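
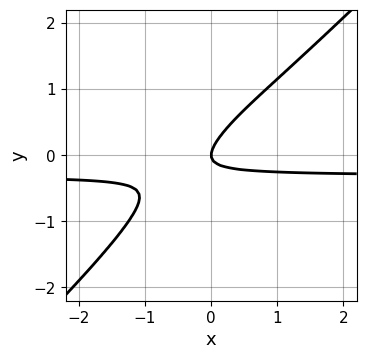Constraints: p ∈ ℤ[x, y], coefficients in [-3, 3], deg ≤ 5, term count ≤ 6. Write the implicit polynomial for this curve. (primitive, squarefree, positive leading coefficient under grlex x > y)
(a) deg p = 4. A generic line meets the curve in up to 4 points.
(b) From the axis intercepts and sections: it crosses the y-axis at the gridline y = 0; it meets the x-axis at x = 0 (among the integer gridlines).
(c) Matching integer coefficients to the picture gives p.

2*x*y^3 - 2*y^4 + 3*x*y - 3*y^2 + x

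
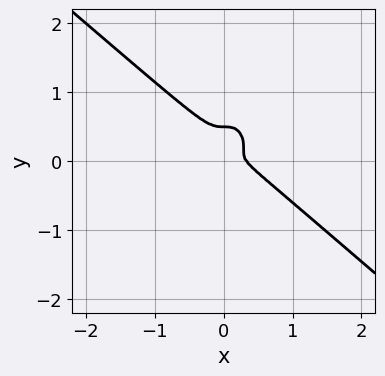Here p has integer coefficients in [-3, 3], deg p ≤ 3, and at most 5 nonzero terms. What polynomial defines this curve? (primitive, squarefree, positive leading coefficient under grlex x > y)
3*x^3 + 2*x^2*y + 2*y^3 - x^2 - y^2

First, deg p = 3. A generic line meets the curve in up to 3 points.
Finally, the integer polynomial consistent with all of this is the stated p.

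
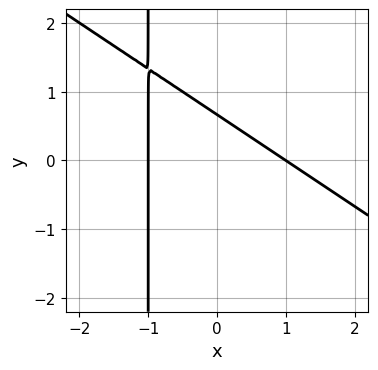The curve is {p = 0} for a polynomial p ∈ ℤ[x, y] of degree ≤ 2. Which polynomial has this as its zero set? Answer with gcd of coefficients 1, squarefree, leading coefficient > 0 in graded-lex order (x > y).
1. Degree: the shape is more complex than any degree-1 curve, so deg p = 2.
2. Observable constraints: among the integer gridlines, it crosses the x-axis at x ∈ {-1, 1}.
3. The integer polynomial consistent with all of this is the stated p.

2*x^2 + 3*x*y + 3*y - 2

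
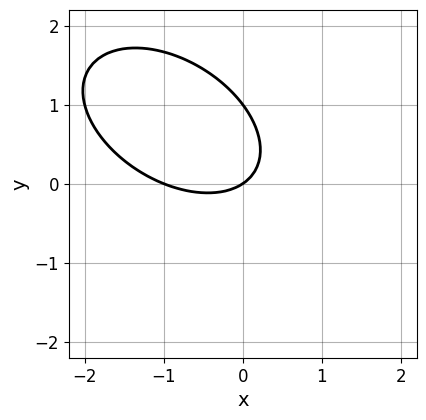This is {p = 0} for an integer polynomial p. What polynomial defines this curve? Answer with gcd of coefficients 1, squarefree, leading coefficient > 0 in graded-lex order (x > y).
2*x^2 + 2*x*y + 3*y^2 + 2*x - 3*y

The degree is 2 — no degree-1 curve has this shape.
Reading off the gridlines: among the integer gridlines, it crosses the y-axis at y ∈ {0, 1}; among the integer gridlines, it crosses the x-axis at x ∈ {-1, 0}.
Together with the visible shape, these determine p as stated.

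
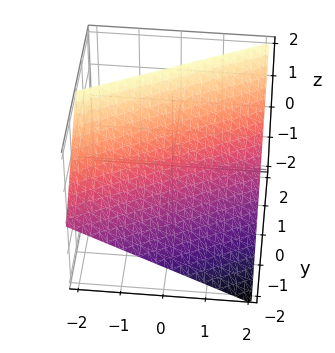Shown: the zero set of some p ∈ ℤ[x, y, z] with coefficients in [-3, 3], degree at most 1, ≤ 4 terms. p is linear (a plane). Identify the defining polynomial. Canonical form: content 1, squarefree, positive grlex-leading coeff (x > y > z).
x - 2*y + 2*z - 2

deg p = 1. Every cross-section is a straight line — this is a plane.
Against the integer gridlines: it meets the y-axis at y = -1 (among the integer gridlines); it crosses the x-axis at the gridline x = 2.
These observations pin down the coefficients. Check: (0, 0, 1) on the z-axis lies on the surface, and p(0, 0, 1) = 0. ✓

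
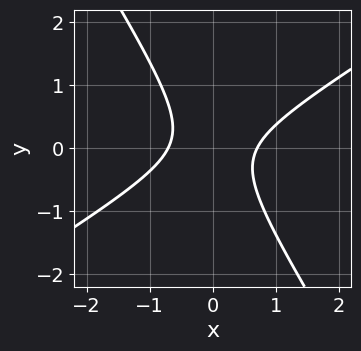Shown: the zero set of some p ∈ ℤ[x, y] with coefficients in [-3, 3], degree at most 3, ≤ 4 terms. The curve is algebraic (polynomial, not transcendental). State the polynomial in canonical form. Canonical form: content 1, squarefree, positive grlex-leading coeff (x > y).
First, the degree is 2 — no degree-1 curve has this shape.
Next, observable constraints: it misses every integer gridline on the y-axis.
Finally, the integer polynomial consistent with all of this is the stated p.

2*x^2 - 2*x*y - 2*y^2 - 1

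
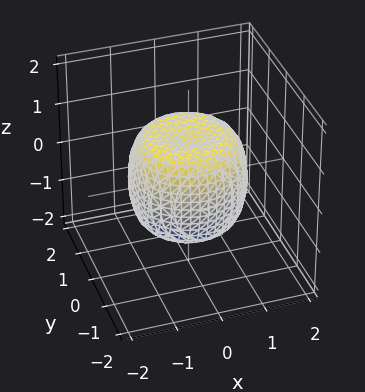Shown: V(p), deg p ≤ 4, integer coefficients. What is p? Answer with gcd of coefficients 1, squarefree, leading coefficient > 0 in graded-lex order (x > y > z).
x^4 + 2*x^2*y^2 + y^4 - x^2 - y^2 + z^2 - 1

First, deg p = 4. No degree-3 surface has this shape.
Next, by symmetry, every cross-section ⟂ z is a circle, so x, y appear only via x² + y².
Then, against the integer gridlines: a circular section at z = 1 has radius exactly 1; the z-axis gridline crossings are at z ∈ {-1, 1}.
Finally, the integer polynomial consistent with all of this is the stated p.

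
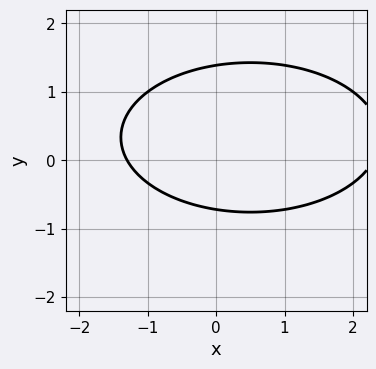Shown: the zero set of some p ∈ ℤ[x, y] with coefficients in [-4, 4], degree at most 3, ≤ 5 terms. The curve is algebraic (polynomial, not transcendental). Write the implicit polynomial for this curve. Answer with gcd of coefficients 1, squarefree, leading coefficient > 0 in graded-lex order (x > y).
x^2 + 3*y^2 - x - 2*y - 3

First, the degree is 2 — no degree-1 curve has this shape.
Finally, matching integer coefficients to the picture gives p.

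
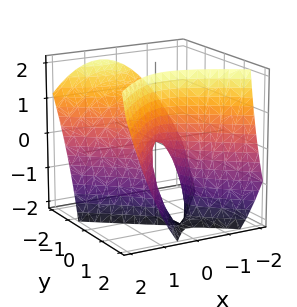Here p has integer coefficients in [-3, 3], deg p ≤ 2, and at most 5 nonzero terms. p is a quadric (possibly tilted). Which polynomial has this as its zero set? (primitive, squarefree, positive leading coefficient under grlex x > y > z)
2*x^2 + x*y - 2*y^2 - 2*y*z + z

1. Degree: no degree-1 surface has this shape, so deg p = 2.
2. Reading off the gridlines: one y-axis crossing is at y = 0; one x-axis crossing is at x = 0; it meets the z-axis at z = 0 (among the integer gridlines).
3. These observations pin down the coefficients.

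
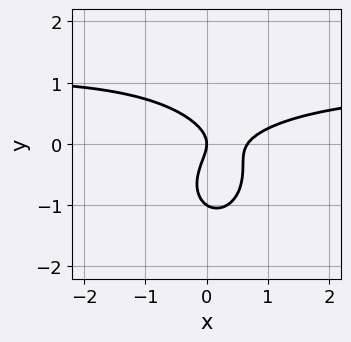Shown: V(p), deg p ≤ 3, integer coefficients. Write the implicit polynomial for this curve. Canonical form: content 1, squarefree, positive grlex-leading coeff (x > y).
1. deg p = 3. No degree-2 curve has this shape.
2. Observable constraints: among the integer gridlines, it crosses the y-axis at y ∈ {-1, 0}; it crosses the x-axis at the gridline x = 0.
3. Matching integer coefficients to the picture gives p.

3*x^2*y + 3*y^3 - 3*x^2 + 3*y^2 + 2*x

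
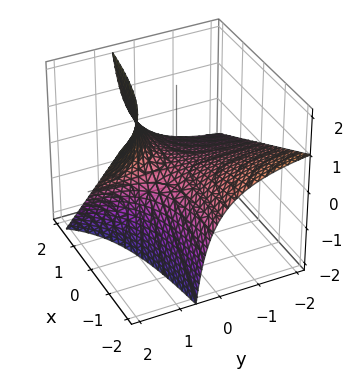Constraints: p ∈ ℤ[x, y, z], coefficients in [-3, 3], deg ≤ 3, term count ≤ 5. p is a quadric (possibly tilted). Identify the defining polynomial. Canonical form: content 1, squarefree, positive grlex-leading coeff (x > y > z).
2*x*y + 3*y*z - 3*z

1. deg p = 2. A generic line meets the surface in up to 2 points.
2. Against the integer gridlines: it crosses the z-axis at the gridline z = 0; every point of the y-axis in the box is on the surface; the visible x-axis segment lies entirely on the surface.
3. Matching integer coefficients to the picture gives p.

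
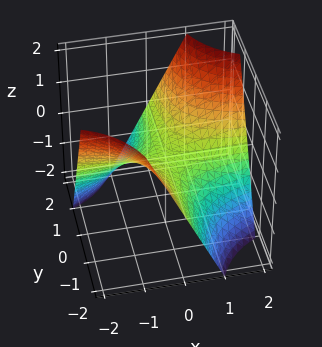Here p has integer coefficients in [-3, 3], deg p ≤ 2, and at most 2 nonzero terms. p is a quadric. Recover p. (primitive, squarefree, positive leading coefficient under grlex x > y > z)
x*y - z

1. Degree: a hyperbolic paraboloid; a quadric, so deg p = 2.
2. Reading off the gridlines: the visible x-axis segment lies entirely on the surface; one z-axis crossing is at z = 0.
3. These observations pin down the coefficients. Check: (0, -1, 0) on the y-axis lies on the surface, and p(0, -1, 0) = 0. ✓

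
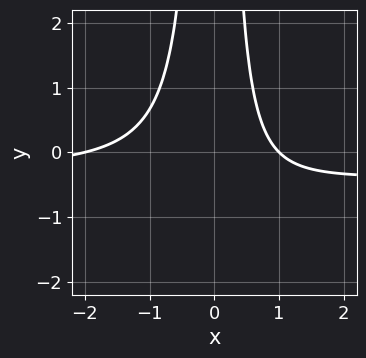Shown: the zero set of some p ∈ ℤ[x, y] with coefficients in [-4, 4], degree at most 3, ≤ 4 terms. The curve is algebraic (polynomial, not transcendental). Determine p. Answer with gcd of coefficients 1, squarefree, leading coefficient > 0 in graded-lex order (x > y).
1. deg p = 3. No degree-2 curve has this shape.
2. Against the integer gridlines: the curve avoids every integer y-axis point in the box; the x-axis gridline crossings are at x ∈ {-2, 1}.
3. Putting this together gives p.

3*x^2*y + x^2 + x - 2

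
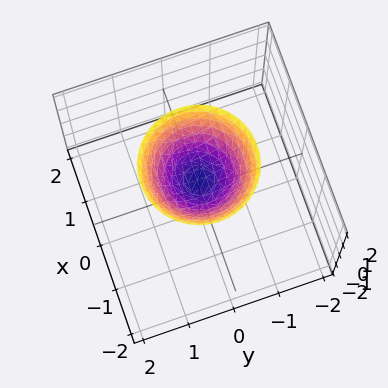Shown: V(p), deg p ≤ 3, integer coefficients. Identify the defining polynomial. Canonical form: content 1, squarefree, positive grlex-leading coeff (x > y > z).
First, deg p = 2.
Next, by symmetry, the z-axis is an axis of rotation, so x and y enter only as x² + y².
Next, from the axis intercepts and sections: the surface avoids every integer x-axis point in the box; the surface avoids every integer y-axis point in the box; a circular section at z = 1 has radius between 0 and 1.
Finally, together with the visible shape, these determine p as stated.

3*x^2 + 3*y^2 - 3*z + 2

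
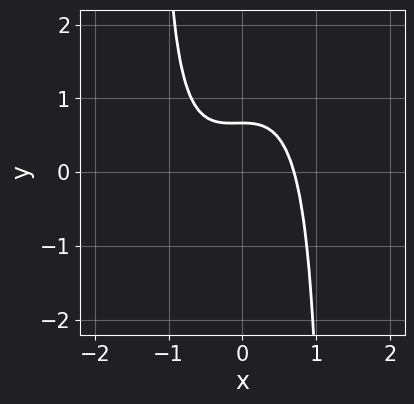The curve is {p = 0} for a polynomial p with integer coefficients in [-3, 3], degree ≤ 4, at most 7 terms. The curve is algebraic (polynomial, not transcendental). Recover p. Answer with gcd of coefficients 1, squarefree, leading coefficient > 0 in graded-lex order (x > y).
1. deg p = 3. A generic line meets the curve in up to 3 points.
2. Solving for integer coefficients yields p as stated.

3*x^3 - 2*x^2*y + 2*x^2 + 3*y - 2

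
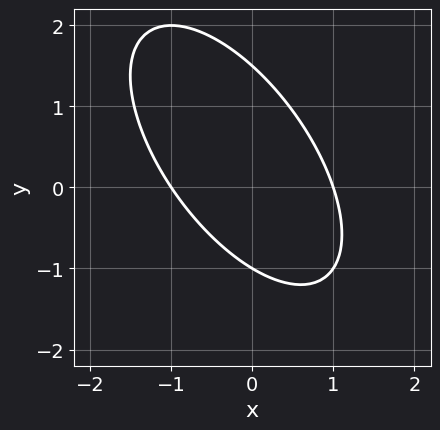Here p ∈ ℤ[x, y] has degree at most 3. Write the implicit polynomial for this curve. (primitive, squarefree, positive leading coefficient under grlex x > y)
Degree: the shape is more complex than any degree-1 curve, so deg p = 2.
Against the integer gridlines: it meets the y-axis at y = -1 (among the integer gridlines); among the integer gridlines, it crosses the x-axis at x ∈ {-1, 1}.
These observations pin down the coefficients.

3*x^2 + 3*x*y + 2*y^2 - y - 3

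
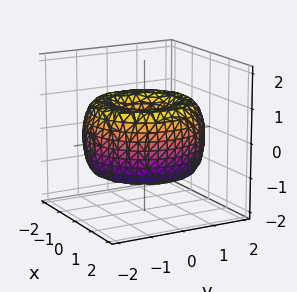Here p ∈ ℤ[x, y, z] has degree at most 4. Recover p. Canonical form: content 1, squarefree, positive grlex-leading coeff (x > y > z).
x^4 + 2*x^2*y^2 + y^4 - 3*x^2 - 3*y^2 + 2*z^2

First, degree: a generic line meets the surface in up to 4 points, so deg p = 4.
Next, by symmetry, the surface is invariant under rotation about z: p = q(x² + y², z).
Next, observable constraints: it meets the y-axis at y = 0 (among the integer gridlines); one x-axis crossing is at x = 0.
Finally, solving for integer coefficients yields p as stated.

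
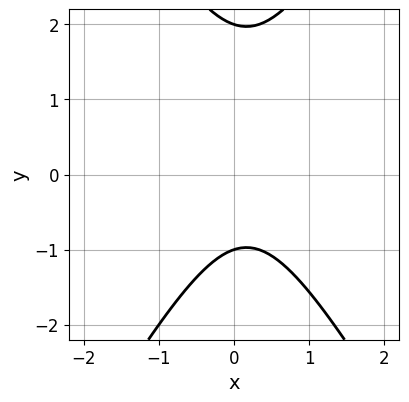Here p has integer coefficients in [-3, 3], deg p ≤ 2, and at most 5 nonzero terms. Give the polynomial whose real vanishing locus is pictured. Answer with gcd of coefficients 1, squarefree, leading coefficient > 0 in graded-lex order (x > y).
3*x^2 - y^2 - x + y + 2

1. deg p = 2.
2. Against the integer gridlines: the curve avoids every integer x-axis point in the box; among the integer gridlines, it crosses the y-axis at y ∈ {-1, 2}.
3. Assembling these constraints gives the stated polynomial.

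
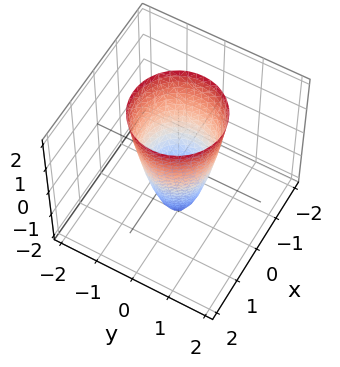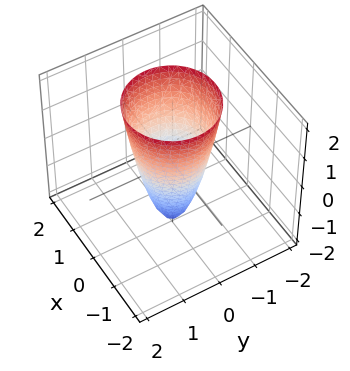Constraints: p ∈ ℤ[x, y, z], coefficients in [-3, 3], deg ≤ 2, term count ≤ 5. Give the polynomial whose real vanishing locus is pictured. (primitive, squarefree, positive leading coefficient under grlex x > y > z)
3*x^2 + 3*y^2 - z - 2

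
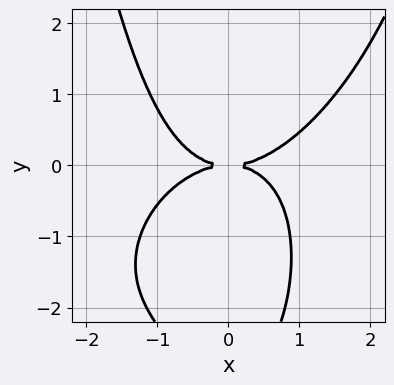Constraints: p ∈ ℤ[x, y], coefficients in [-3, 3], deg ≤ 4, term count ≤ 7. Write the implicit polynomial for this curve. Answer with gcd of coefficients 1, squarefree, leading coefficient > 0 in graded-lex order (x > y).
First, deg p = 4. A generic line meets the curve in up to 4 points.
Next, checking where it meets the axes: it meets the x-axis at x = 0 (among the integer gridlines); it meets the y-axis at y = 0 (among the integer gridlines).
Finally, these observations pin down the coefficients.

x^4 - x^3*y + x^2*y^2 - y^3 - 3*y^2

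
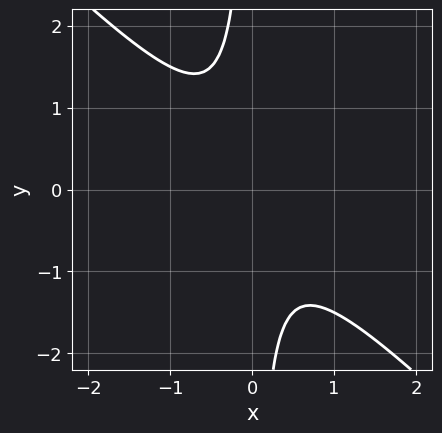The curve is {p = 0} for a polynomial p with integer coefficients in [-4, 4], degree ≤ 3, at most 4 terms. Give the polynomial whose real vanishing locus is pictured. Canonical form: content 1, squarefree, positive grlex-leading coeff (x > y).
deg p = 2.
From the visible intercepts: no y-intercept at any integer in the box; it misses every integer gridline on the x-axis.
Solving for integer coefficients yields p as stated.

2*x^2 + 2*x*y + 1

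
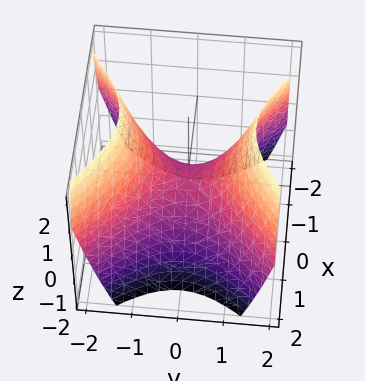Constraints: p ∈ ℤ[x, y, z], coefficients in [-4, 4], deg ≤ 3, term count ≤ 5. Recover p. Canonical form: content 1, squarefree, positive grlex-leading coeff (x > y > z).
x^2 - y^2 + z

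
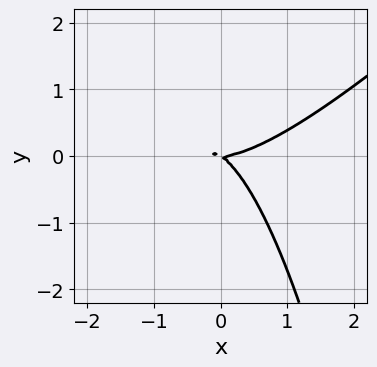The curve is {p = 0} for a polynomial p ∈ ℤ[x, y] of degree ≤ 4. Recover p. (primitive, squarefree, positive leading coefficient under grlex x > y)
2*x^3 - 2*x^2*y - 2*x*y - 3*y^2

deg p = 3. No degree-2 curve has this shape.
Reading off the gridlines: it crosses the x-axis at the gridline x = 0; it meets the y-axis at y = 0 (among the integer gridlines).
Assembling these constraints gives the stated polynomial.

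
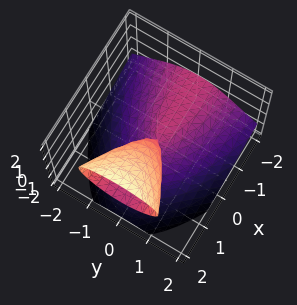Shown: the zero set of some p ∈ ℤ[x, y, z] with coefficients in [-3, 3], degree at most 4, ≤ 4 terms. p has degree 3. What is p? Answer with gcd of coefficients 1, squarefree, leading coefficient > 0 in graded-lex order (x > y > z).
There are 2 components. Treating them together as one polynomial.
deg p = 3. The shape is more complex than any degree-2 surface.
Checking where it meets the axes: it crosses the y-axis at the gridline y = 0; the visible x-axis segment lies entirely on the surface; it meets the z-axis at z = 0 (among the integer gridlines).
The integer polynomial consistent with all of this is the stated p.

z^3 - 2*x*z + 2*y^2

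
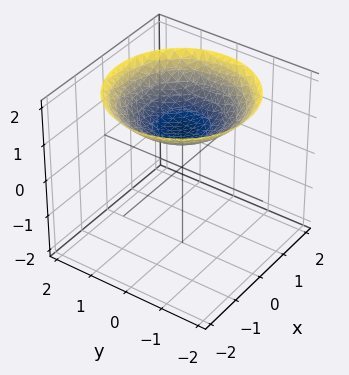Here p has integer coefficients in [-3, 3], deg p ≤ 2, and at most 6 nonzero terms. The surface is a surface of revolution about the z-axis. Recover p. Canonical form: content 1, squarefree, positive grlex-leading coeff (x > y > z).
1. Degree: no degree-1 surface has this shape, so deg p = 2.
2. Symmetries: rotational symmetry about the z-axis ⇒ p depends on x, y only through x² + y².
3. Observable constraints: no x-intercept at any integer in the box; no y-intercept at any integer in the box; one z-axis crossing is at z = 1.
4. Assembling these constraints gives the stated polynomial.

x^2 + y^2 - 3*z + 3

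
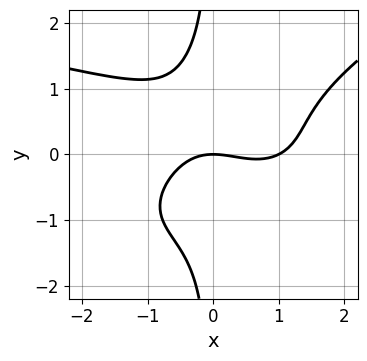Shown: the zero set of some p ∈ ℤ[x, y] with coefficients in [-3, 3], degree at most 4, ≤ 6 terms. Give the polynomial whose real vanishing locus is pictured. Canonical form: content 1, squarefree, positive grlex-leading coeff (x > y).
x^2*y^2 - 2*x*y^3 + x^3 - x^2 - 2*y

1. deg p = 4. No degree-3 curve has this shape.
2. Reading off the gridlines: it meets the y-axis at y = 0 (among the integer gridlines); the x-axis gridline crossings are at x ∈ {0, 1}.
3. These observations pin down the coefficients.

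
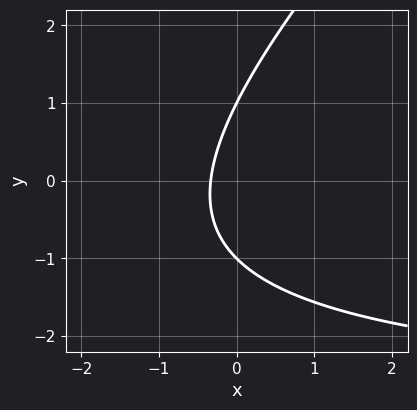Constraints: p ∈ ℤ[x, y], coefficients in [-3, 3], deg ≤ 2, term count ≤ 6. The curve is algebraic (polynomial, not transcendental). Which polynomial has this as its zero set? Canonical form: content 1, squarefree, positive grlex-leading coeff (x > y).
deg p = 2. A generic line meets the curve in up to 2 points.
From the visible intercepts: among the integer gridlines, it crosses the y-axis at y ∈ {-1, 1}.
These observations pin down the coefficients.

x*y - y^2 + 3*x + 1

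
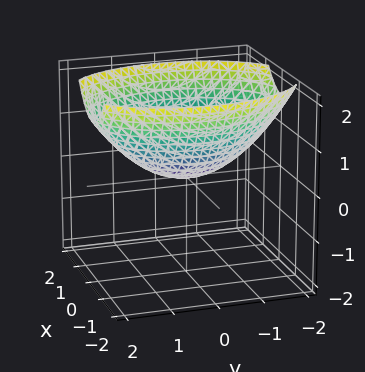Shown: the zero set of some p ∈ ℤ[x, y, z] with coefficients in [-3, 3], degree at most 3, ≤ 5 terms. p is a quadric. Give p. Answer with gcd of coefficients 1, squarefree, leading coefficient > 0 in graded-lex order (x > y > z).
First, deg p = 2.
Then, symmetries: mirror symmetry x ↦ −x ⇒ only even powers of x; the y ↦ −y reflection is a symmetry, so y appears only in even powers.
Then, observable constraints: it crosses the z-axis at the gridline z = 0; it crosses the y-axis at the gridline y = 0; it meets the x-axis at x = 0 (among the integer gridlines).
Finally, solving for integer coefficients yields p as stated.

2*x^2 + y^2 - 3*z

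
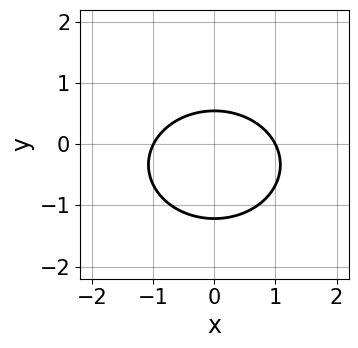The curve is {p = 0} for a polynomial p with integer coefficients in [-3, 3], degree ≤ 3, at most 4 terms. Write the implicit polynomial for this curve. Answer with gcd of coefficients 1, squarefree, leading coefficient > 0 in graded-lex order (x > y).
2*x^2 + 3*y^2 + 2*y - 2

(a) deg p = 2. A generic line meets the curve in up to 2 points.
(b) Symmetries: it's symmetric under x → −x, forcing even powers of x.
(c) Against the integer gridlines: the x-axis gridline crossings are at x ∈ {-1, 1}.
(d) Fitting integer coefficients to these (and the overall shape) gives p.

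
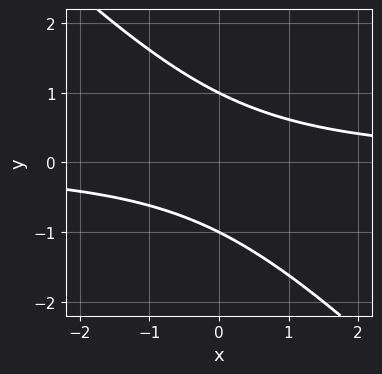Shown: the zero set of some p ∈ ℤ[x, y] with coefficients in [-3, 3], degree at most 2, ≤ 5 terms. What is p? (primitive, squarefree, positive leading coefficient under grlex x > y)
(a) The degree is 2 — the shape is more complex than any degree-1 curve.
(b) Reading off the gridlines: the y-axis gridline crossings are at y ∈ {-1, 1}; no x-intercept at any integer in the box.
(c) Together with the visible shape, these determine p as stated.

x*y + y^2 - 1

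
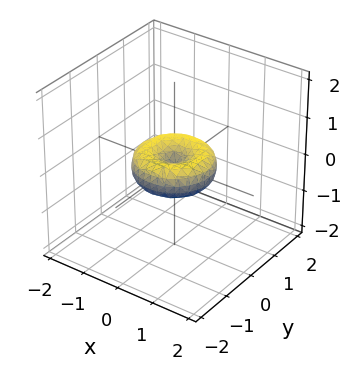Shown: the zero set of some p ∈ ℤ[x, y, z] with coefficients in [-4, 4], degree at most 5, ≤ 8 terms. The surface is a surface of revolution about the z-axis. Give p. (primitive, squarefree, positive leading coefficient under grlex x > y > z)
First, deg p = 4. A generic line meets the surface in up to 4 points.
Then, symmetries: rotational symmetry about the z-axis ⇒ p depends on x, y only through x² + y².
Next, against the integer gridlines: the y-axis gridline crossings are at y ∈ {-1, 0, 1}; a circular section at z = 0 has radius exactly 1.
Finally, solving for integer coefficients yields p as stated. Check: (1, 0, 0) on the x-axis lies on the surface, and p(1, 0, 0) = 0. ✓

2*x^4 + 4*x^2*y^2 + 2*y^4 - 2*x^2 - 2*y^2 + 3*z^2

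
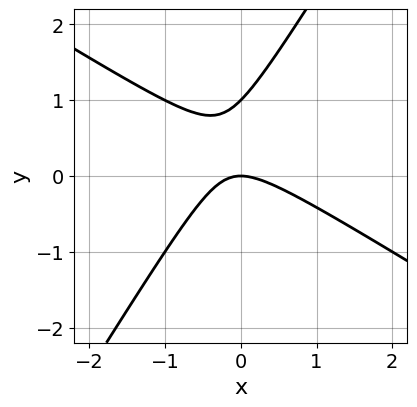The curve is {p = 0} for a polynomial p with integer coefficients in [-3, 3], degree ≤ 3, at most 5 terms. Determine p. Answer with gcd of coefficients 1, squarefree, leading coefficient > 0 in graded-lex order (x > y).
x^2 + x*y - y^2 + y

deg p = 2. No degree-1 curve has this shape.
Against the integer gridlines: among the integer gridlines, it crosses the y-axis at y ∈ {0, 1}; it crosses the x-axis at the gridline x = 0.
The integer polynomial consistent with all of this is the stated p.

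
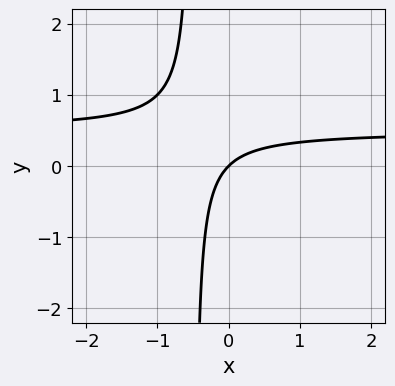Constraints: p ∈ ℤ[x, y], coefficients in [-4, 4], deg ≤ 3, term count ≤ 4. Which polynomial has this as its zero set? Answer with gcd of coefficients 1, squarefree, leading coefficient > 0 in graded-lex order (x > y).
2*x*y - x + y

deg p = 2.
From the axis intercepts and sections: it meets the x-axis at x = 0 (among the integer gridlines); it meets the y-axis at y = 0 (among the integer gridlines).
Assembling these constraints gives the stated polynomial.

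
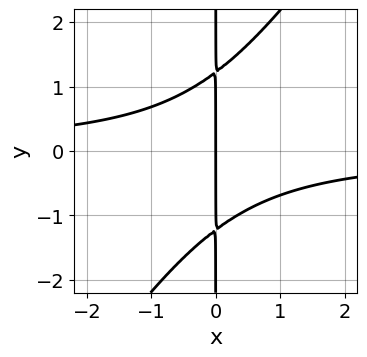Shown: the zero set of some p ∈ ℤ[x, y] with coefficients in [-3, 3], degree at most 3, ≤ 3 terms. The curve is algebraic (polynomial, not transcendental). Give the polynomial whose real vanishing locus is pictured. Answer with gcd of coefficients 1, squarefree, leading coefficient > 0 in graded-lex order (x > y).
3*x^2*y - 2*x*y^2 + 3*x

Degree: no degree-2 curve has this shape, so deg p = 3.
From the visible intercepts: it meets the x-axis at x = 0 (among the integer gridlines); the visible y-axis segment lies entirely on the curve.
Together with the visible shape, these determine p as stated.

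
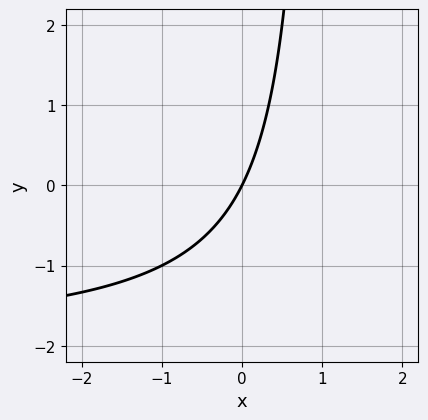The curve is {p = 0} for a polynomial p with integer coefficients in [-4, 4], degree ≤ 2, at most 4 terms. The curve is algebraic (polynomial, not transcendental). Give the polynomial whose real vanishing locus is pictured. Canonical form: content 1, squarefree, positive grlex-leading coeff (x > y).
x*y + 2*x - y

First, deg p = 2. The shape is more complex than any degree-1 curve.
Then, reading off the gridlines: it crosses the x-axis at the gridline x = 0; it meets the y-axis at y = 0 (among the integer gridlines).
Finally, solving for integer coefficients yields p as stated.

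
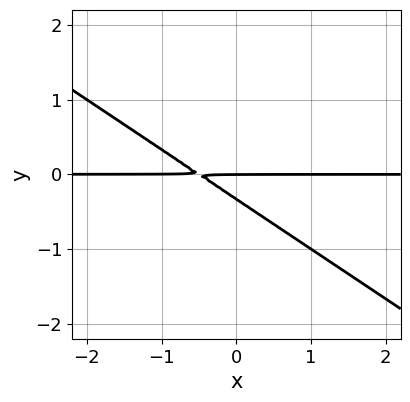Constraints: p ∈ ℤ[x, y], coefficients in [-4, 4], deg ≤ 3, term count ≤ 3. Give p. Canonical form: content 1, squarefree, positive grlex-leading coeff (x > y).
Degree: no degree-1 curve has this shape, so deg p = 2.
Against the integer gridlines: one y-axis crossing is at y = 0; every point of the x-axis in the box is on the curve.
Solving for integer coefficients yields p as stated.

2*x*y + 3*y^2 + y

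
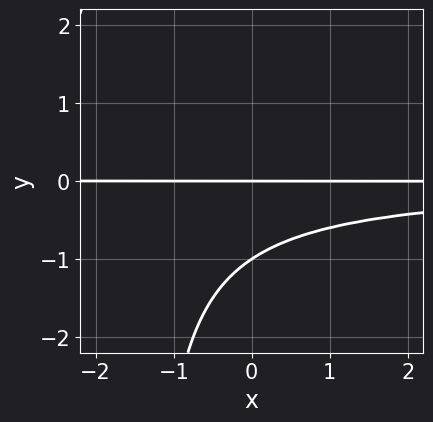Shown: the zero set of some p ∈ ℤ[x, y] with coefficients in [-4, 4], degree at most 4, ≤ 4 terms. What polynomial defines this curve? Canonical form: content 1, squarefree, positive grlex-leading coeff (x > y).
(a) deg p = 3. A generic line meets the curve in up to 3 points.
(b) Reading off the gridlines: the visible x-axis segment lies entirely on the curve; among the integer gridlines, it crosses the y-axis at y ∈ {-1, 0}.
(c) Matching integer coefficients to the picture gives p.

2*x*y^2 + 3*y^2 + 3*y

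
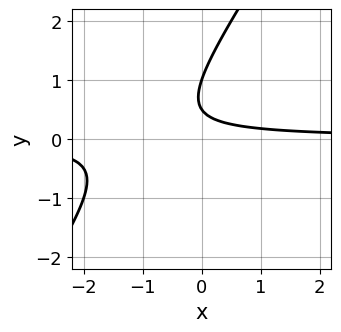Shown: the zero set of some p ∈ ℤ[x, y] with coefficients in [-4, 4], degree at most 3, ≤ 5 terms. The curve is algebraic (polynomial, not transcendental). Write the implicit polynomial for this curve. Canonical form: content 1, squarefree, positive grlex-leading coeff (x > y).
3*x*y - 2*y^2 + 3*y - 1

(a) Degree: no degree-1 curve has this shape, so deg p = 2.
(b) From the axis intercepts and sections: it meets the y-axis at y = 1 (among the integer gridlines); no x-intercept at any integer in the box.
(c) The integer polynomial consistent with all of this is the stated p.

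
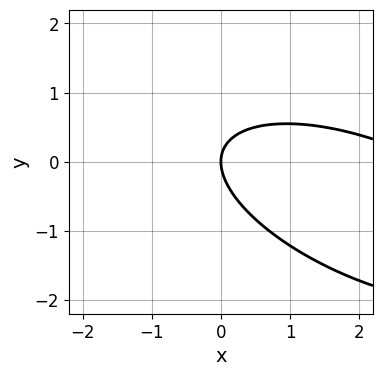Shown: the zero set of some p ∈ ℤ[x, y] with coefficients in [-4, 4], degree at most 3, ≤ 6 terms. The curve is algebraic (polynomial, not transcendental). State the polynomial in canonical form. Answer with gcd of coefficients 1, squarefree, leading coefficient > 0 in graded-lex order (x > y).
x^2 + 2*x*y + 3*y^2 - 3*x

First, degree: a generic line meets the curve in up to 2 points, so deg p = 2.
Next, checking where it meets the axes: one y-axis crossing is at y = 0; it meets the x-axis at x = 0 (among the integer gridlines).
Finally, together with the visible shape, these determine p as stated.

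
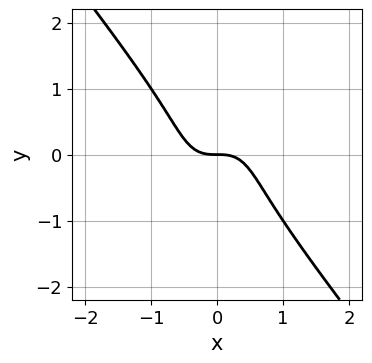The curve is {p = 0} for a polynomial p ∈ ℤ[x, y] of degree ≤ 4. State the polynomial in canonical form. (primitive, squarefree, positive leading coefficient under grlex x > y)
1. deg p = 3. No degree-2 curve has this shape.
2. Against the integer gridlines: it meets the x-axis at x = 0 (among the integer gridlines); it crosses the y-axis at the gridline y = 0.
3. These observations pin down the coefficients.

2*x^3 + y^3 + y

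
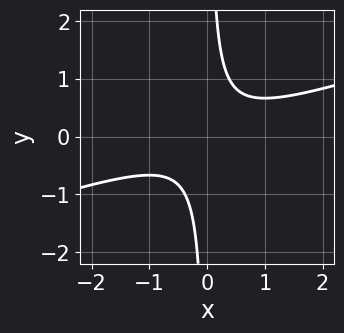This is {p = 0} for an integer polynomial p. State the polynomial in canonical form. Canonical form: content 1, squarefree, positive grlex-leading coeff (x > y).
1. Degree: the shape is more complex than any degree-1 curve, so deg p = 2.
2. From the visible intercepts: the curve avoids every integer y-axis point in the box; no x-intercept at any integer in the box.
3. Matching integer coefficients to the picture gives p.

x^2 - 3*x*y + 1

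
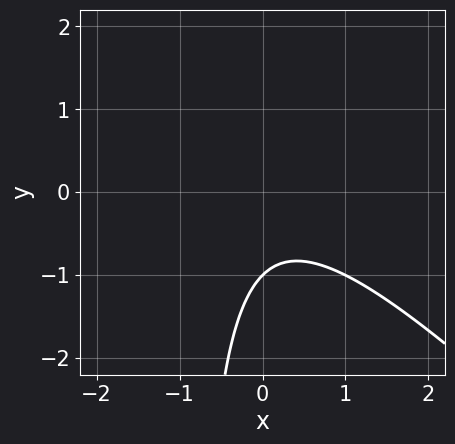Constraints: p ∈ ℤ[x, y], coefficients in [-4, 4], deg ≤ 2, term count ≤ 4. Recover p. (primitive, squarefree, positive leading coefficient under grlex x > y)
The degree is 2 — the shape is more complex than any degree-1 curve.
From the visible intercepts: it misses every integer gridline on the x-axis; one y-axis crossing is at y = -1.
Solving for integer coefficients yields p as stated.

x^2 + x*y + y + 1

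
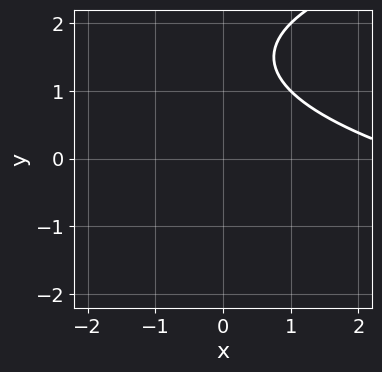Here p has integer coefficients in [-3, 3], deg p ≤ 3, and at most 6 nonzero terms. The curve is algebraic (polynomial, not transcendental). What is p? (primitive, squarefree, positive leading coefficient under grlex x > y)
y^2 - x - 3*y + 3

The degree is 2 — the shape is more complex than any degree-1 curve.
Checking where it meets the axes: no x-intercept at any integer in the box; no y-intercept at any integer in the box.
Together with the visible shape, these determine p as stated.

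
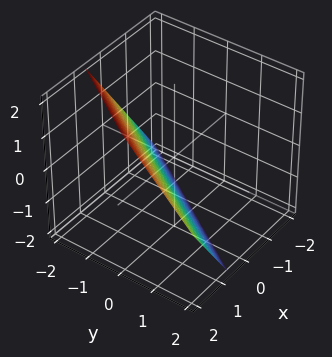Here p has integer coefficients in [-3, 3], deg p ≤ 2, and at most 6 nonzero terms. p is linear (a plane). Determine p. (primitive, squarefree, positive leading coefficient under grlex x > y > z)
3*x - 2*y - 2*z - 2

Degree: every cross-section is a straight line — this is a plane, so deg p = 1.
Observable constraints: it crosses the y-axis at the gridline y = -1; it crosses the z-axis at the gridline z = -1.
Solving for integer coefficients yields p as stated.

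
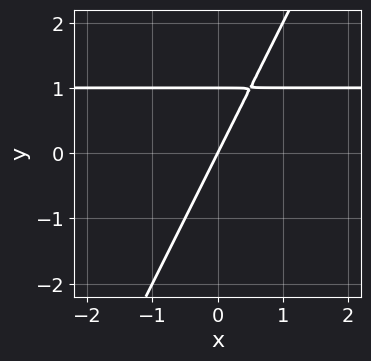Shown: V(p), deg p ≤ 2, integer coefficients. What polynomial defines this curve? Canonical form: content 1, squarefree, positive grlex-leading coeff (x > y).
2*x*y - y^2 - 2*x + y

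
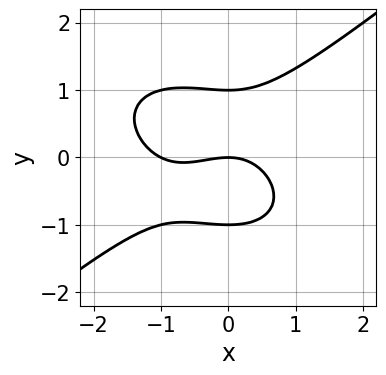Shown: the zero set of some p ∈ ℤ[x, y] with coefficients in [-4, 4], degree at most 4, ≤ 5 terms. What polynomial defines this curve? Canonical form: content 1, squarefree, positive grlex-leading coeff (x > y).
(a) The degree is 3 — no degree-2 curve has this shape.
(b) Observable constraints: among the integer gridlines, it crosses the y-axis at y ∈ {-1, 0, 1}; the x-axis gridline crossings are at x ∈ {-1, 0}.
(c) Putting this together gives p.

x^3 - 2*y^3 + x^2 + 2*y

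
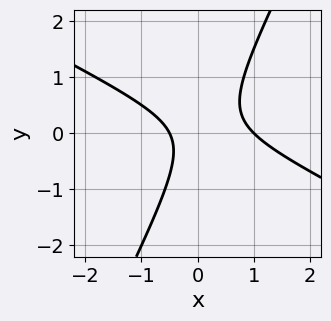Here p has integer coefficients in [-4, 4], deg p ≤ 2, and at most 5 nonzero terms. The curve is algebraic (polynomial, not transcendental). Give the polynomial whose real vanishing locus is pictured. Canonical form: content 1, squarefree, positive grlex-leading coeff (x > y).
(a) deg p = 2. The shape is more complex than any degree-1 curve.
(b) From the axis intercepts and sections: it crosses the x-axis at the gridline x = 1; no y-intercept at any integer in the box.
(c) Solving for integer coefficients yields p as stated.

2*x^2 + 3*x*y - 2*y^2 - x - 1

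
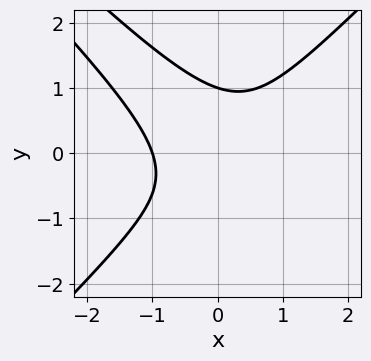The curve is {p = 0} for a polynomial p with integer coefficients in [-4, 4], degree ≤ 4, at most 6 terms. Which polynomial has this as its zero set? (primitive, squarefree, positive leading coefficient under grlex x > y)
x^3 + x^2*y - x*y^2 - y^3 + 1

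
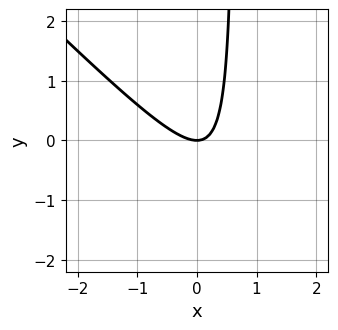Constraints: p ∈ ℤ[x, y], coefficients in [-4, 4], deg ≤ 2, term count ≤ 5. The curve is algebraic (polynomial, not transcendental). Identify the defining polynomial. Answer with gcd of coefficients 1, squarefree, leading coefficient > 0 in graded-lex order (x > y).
(a) The degree is 2 — no degree-1 curve has this shape.
(b) Observable constraints: one y-axis crossing is at y = 0; it crosses the x-axis at the gridline x = 0.
(c) The integer polynomial consistent with all of this is the stated p.

3*x^2 + 3*x*y - 2*y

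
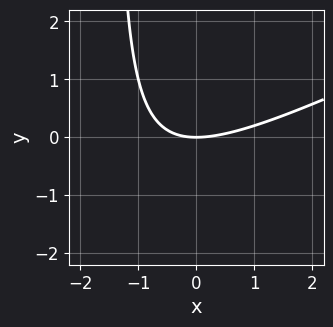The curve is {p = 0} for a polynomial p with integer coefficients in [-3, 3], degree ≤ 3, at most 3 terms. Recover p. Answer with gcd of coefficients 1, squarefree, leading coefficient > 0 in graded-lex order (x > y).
x^2 - 2*x*y - 3*y

First, degree: a generic line meets the curve in up to 2 points, so deg p = 2.
Then, against the integer gridlines: it crosses the y-axis at the gridline y = 0; one x-axis crossing is at x = 0.
Finally, together with the visible shape, these determine p as stated.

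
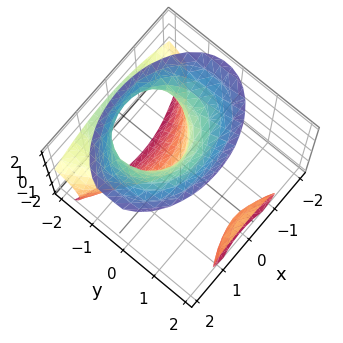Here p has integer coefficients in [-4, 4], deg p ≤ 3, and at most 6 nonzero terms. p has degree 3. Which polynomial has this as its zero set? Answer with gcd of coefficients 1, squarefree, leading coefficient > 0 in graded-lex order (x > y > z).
First, the picture has 2 separate pieces.
Next, degree: no degree-2 surface has this shape, so deg p = 3.
Then, reading off the gridlines: one z-axis crossing is at z = 0; it meets the x-axis at x = 0 (among the integer gridlines).
Finally, assembling these constraints gives the stated polynomial.

2*y^2*z - z^3 + 2*x^2 + 3*y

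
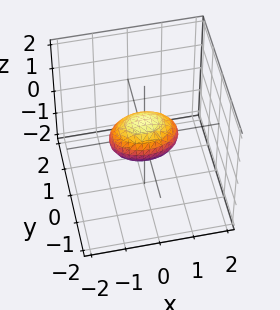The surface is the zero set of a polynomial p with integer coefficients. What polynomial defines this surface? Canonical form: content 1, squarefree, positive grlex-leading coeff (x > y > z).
x^2 + 2*y^2 + 2*z^2 - 1

The degree is 2 — a closed, bounded, convex surface; a quadric.
Symmetries: mirror symmetry x ↦ −x ⇒ only even powers of x; the y ↦ −y reflection is a symmetry, so y appears only in even powers; it's symmetric under z → −z, forcing even powers of z.
From the visible intercepts: the x-axis gridline crossings are at x ∈ {-1, 1}.
Matching integer coefficients to the picture gives p.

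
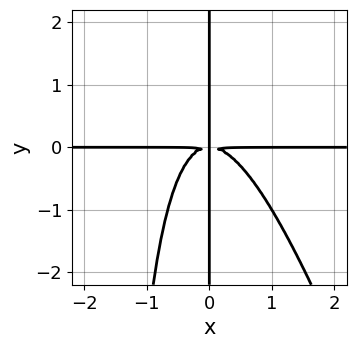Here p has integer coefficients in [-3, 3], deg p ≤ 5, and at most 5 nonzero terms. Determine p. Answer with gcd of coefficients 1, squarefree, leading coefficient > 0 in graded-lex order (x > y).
The degree is 4 — the shape is more complex than any degree-3 curve.
Against the integer gridlines: every point of the x-axis in the box is on the curve; the visible y-axis segment lies entirely on the curve.
Solving for integer coefficients yields p as stated.

3*x^3*y + x^2*y^2 + 2*x*y^2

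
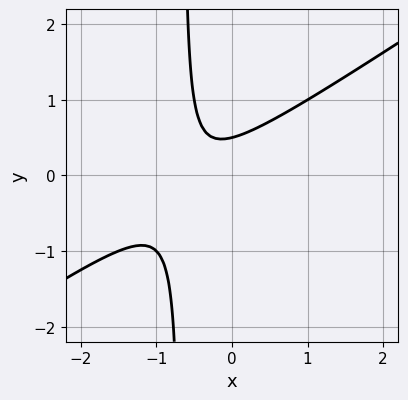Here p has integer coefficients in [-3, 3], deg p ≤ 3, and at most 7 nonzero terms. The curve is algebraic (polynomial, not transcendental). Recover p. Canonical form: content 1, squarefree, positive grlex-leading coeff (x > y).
1. deg p = 2. No degree-1 curve has this shape.
2. Observable constraints: no x-intercept at any integer in the box.
3. Together with the visible shape, these determine p as stated.

2*x^2 - 3*x*y + 2*x - 2*y + 1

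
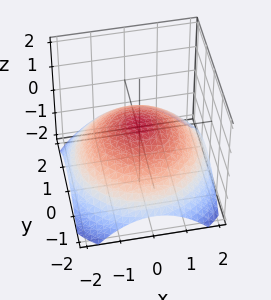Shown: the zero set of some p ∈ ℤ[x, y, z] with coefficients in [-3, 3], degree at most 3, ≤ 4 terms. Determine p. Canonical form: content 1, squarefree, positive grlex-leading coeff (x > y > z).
First, the degree is 2 — no degree-1 surface has this shape.
Next, symmetries: the z-axis is an axis of rotation, so x and y enter only as x² + y².
Then, reading off the gridlines: a circular section at z = 0 has radius exactly 1; among the integer gridlines, it crosses the x-axis at x ∈ {-1, 1}.
Finally, these observations pin down the coefficients.

x^2 + y^2 + 3*z - 1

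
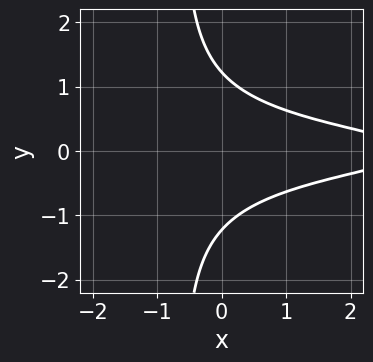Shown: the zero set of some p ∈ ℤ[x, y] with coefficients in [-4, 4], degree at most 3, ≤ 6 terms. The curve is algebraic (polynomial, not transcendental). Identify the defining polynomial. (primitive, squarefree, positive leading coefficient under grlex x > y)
3*x*y^2 + 2*y^2 + x - 3

1. Degree: a generic line meets the curve in up to 3 points, so deg p = 3.
2. Symmetries: mirror symmetry y ↦ −y ⇒ only even powers of y.
3. From the axis intercepts and sections: it misses every integer gridline on the x-axis.
4. Together with the visible shape, these determine p as stated.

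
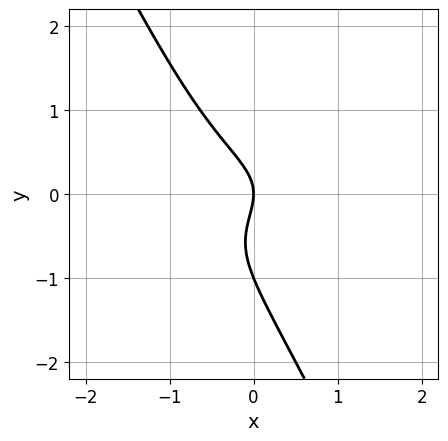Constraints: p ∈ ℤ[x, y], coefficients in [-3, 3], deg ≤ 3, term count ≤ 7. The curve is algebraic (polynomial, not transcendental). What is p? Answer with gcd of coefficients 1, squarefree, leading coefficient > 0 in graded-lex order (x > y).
2*x^2*y - 3*x*y^2 - 2*y^3 - 2*y^2 - 2*x

(a) deg p = 3.
(b) Reading off the gridlines: one x-axis crossing is at x = 0; among the integer gridlines, it crosses the y-axis at y ∈ {-1, 0}.
(c) Putting this together gives p.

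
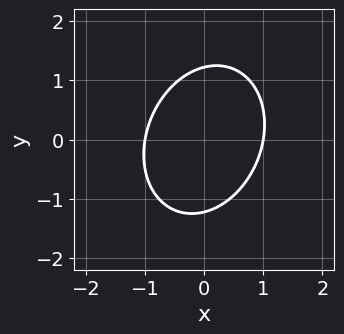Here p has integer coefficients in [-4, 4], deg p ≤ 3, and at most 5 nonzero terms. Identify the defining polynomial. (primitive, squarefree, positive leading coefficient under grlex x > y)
3*x^2 - x*y + 2*y^2 - 3

First, deg p = 2.
Next, observable constraints: among the integer gridlines, it crosses the x-axis at x ∈ {-1, 1}.
Finally, matching integer coefficients to the picture gives p.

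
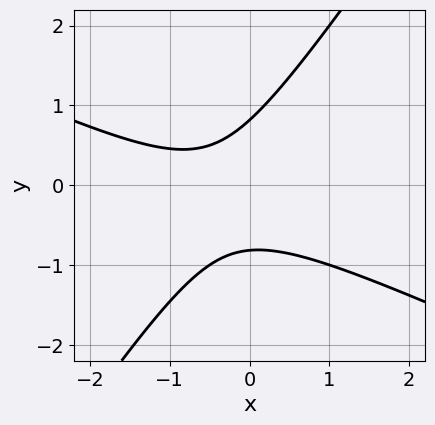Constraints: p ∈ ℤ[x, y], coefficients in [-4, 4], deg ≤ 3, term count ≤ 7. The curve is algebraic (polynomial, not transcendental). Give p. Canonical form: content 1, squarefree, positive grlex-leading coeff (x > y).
2*x^2 + 3*x*y - 3*y^2 + 2*x + 2

(a) deg p = 2. No degree-1 curve has this shape.
(b) Checking where it meets the axes: no x-intercept at any integer in the box.
(c) Matching integer coefficients to the picture gives p.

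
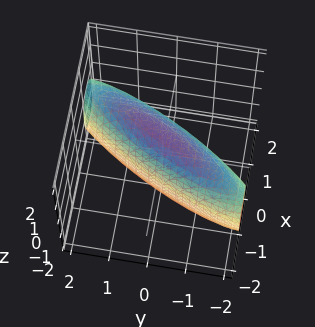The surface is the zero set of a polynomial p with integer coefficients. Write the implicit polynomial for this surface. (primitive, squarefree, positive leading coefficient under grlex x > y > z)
First, deg p = 2.
Finally, putting this together gives p.

3*x^2 - 3*x*y + y^2 + z^2 - 2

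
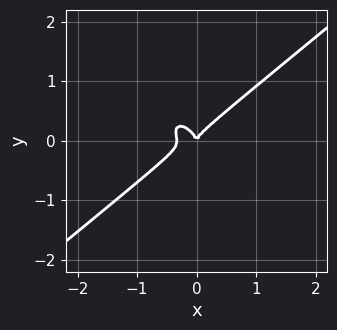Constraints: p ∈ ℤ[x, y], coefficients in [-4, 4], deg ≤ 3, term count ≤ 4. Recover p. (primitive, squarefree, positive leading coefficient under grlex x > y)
(a) The degree is 3 — the shape is more complex than any degree-2 curve.
(b) Checking where it meets the axes: it crosses the x-axis at the gridline x = 0; it meets the y-axis at y = 0 (among the integer gridlines).
(c) These observations pin down the coefficients.

3*x^3 - 2*x*y^2 - 3*y^3 + x^2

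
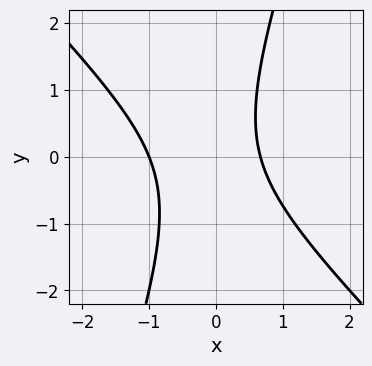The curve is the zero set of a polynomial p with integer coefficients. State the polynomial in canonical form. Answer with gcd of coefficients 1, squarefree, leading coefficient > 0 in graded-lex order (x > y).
The degree is 2 — no degree-1 curve has this shape.
Reading off the gridlines: it crosses the x-axis at the gridline x = -1; it misses every integer gridline on the y-axis.
Fitting integer coefficients to these (and the overall shape) gives p.

3*x^2 + 2*x*y - y^2 + x - 2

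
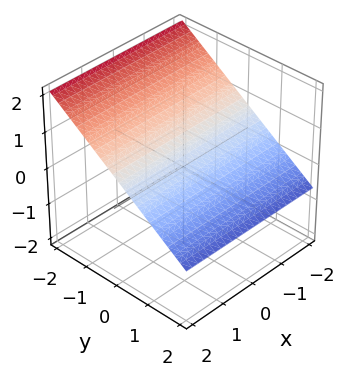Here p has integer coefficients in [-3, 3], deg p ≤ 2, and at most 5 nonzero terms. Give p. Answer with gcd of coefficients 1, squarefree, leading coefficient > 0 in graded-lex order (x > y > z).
First, deg p = 1. Every cross-section is a straight line — this is a plane.
Next, reading off the gridlines: it crosses the y-axis at the gridline y = 1; the surface avoids every integer x-axis point in the box.
Finally, the integer polynomial consistent with all of this is the stated p.

2*y + 3*z - 2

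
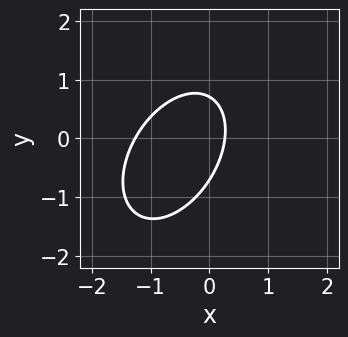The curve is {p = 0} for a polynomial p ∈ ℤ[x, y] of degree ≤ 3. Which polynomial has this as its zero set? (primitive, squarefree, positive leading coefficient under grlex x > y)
First, deg p = 2. No degree-1 curve has this shape.
Finally, putting this together gives p.

3*x^2 - 2*x*y + 2*y^2 + 3*x - 1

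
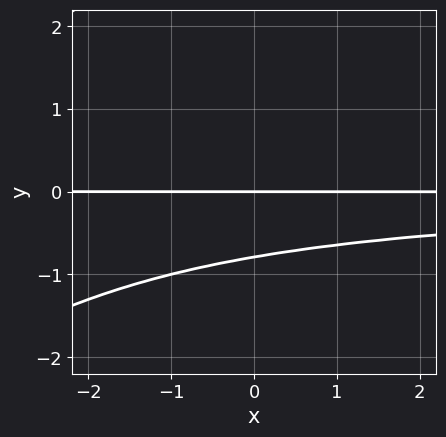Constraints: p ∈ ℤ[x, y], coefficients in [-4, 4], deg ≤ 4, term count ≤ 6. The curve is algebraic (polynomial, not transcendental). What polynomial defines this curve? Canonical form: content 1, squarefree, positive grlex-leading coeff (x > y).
x*y^2 - y^3 + 3*y^2 + 3*y

Degree: no degree-2 curve has this shape, so deg p = 3.
From the visible intercepts: every point of the x-axis in the box is on the curve; it meets the y-axis at y = 0 (among the integer gridlines).
These observations pin down the coefficients.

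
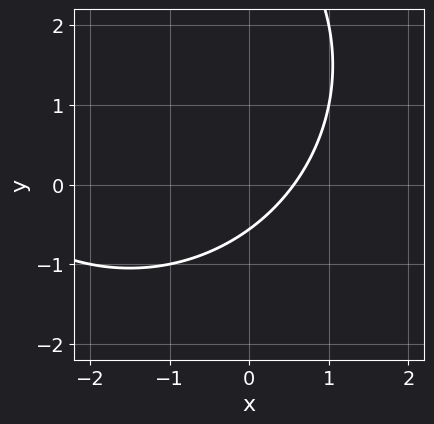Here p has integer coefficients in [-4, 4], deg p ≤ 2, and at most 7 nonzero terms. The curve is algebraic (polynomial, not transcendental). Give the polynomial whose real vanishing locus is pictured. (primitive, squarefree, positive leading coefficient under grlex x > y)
x^2 + y^2 + 3*x - 3*y - 2

(a) deg p = 2. The shape is more complex than any degree-1 curve.
(b) The integer polynomial consistent with all of this is the stated p.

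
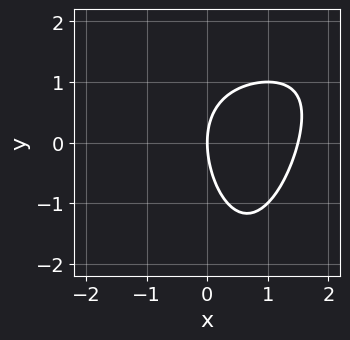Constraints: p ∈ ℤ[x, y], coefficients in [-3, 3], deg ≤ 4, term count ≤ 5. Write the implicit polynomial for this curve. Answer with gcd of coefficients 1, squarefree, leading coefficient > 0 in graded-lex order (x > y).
deg p = 3. A generic line meets the curve in up to 3 points.
From the axis intercepts and sections: it crosses the y-axis at the gridline y = 0; one x-axis crossing is at x = 0.
Solving for integer coefficients yields p as stated.

x^2*y - 2*x^2 - x*y - y^2 + 3*x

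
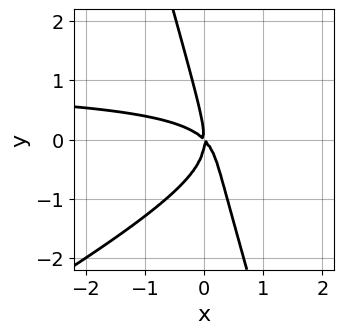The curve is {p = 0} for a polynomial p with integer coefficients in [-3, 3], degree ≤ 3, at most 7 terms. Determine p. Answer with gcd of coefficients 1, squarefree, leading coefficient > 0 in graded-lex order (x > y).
2*x^2*y - 3*x*y^2 - y^3 - 2*x^2 - 2*x*y

First, the degree is 3 — no degree-2 curve has this shape.
Then, from the axis intercepts and sections: it crosses the y-axis at the gridline y = 0; one x-axis crossing is at x = 0.
Finally, together with the visible shape, these determine p as stated.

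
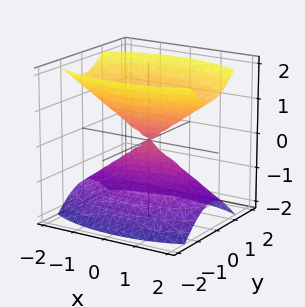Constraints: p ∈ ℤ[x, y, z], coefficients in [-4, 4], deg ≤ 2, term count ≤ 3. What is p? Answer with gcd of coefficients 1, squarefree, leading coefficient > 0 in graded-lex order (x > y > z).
(a) The picture has 2 separate pieces. They look like related sheets of one shape, so recover p as a whole.
(b) deg p = 2. A double cone through the origin; a quadric.
(c) Symmetries: mirror symmetry y ↦ −y ⇒ only even powers of y; the x ↦ −x reflection is a symmetry, so x appears only in even powers; it's symmetric under z → −z, forcing even powers of z.
(d) Against the integer gridlines: one y-axis crossing is at y = 0; it meets the x-axis at x = 0 (among the integer gridlines); one z-axis crossing is at z = 0.
(e) Fitting integer coefficients to these (and the overall shape) gives p.

x^2 + 3*y^2 - 2*z^2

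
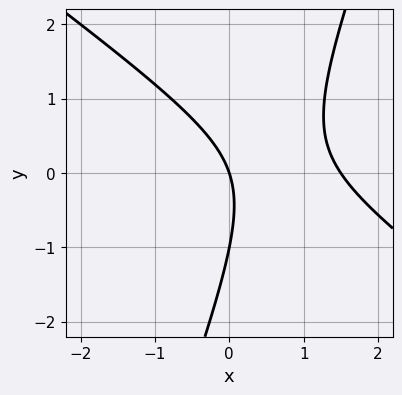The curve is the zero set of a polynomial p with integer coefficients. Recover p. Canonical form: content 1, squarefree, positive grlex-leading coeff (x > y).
(a) The degree is 2 — a generic line meets the curve in up to 2 points.
(b) Checking where it meets the axes: it meets the x-axis at x = 0 (among the integer gridlines); the y-axis gridline crossings are at y ∈ {-1, 0}.
(c) These observations pin down the coefficients.

2*x^2 + 2*x*y - y^2 - 3*x - y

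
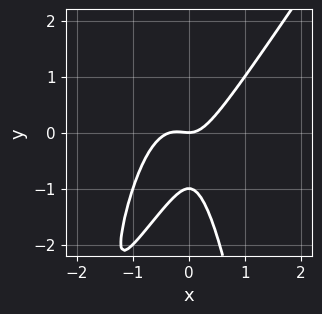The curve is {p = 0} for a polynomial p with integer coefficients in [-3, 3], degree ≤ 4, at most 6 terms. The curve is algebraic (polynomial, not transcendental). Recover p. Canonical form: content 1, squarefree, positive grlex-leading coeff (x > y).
3*x^3 - 2*x^2*y + x^2 - y^2 - y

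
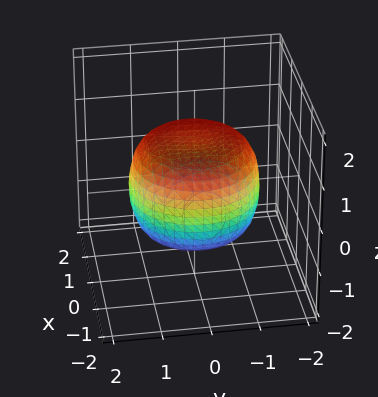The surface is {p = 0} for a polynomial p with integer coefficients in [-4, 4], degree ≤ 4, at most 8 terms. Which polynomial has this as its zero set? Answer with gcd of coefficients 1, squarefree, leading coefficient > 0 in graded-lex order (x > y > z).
(a) deg p = 4.
(b) Symmetry: every cross-section ⟂ z is a circle, so x, y appear only via x² + y².
(c) Reading off the gridlines: a circular section at z = 0 has radius between 1 and 2; the z-axis gridline crossings are at z ∈ {-1, 1}.
(d) Putting this together gives p.

2*x^4 + 4*x^2*y^2 + 2*y^4 - 2*x^2 - 2*y^2 + 3*z^2 - 3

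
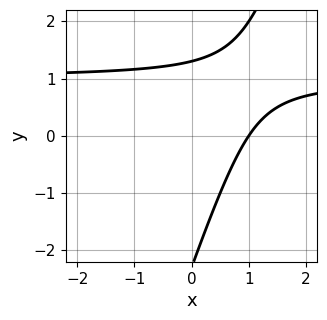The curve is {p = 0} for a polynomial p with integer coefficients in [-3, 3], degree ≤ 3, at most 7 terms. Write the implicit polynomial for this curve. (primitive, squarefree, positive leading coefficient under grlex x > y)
3*x*y - y^2 - 3*x - y + 3

First, deg p = 2.
Then, from the visible intercepts: it meets the x-axis at x = 1 (among the integer gridlines).
Finally, the integer polynomial consistent with all of this is the stated p.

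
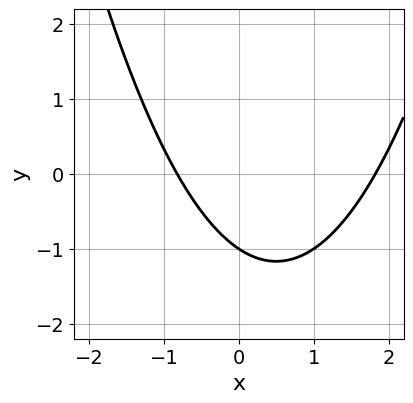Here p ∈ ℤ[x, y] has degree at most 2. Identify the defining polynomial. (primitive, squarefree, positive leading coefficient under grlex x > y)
2*x^2 - 2*x - 3*y - 3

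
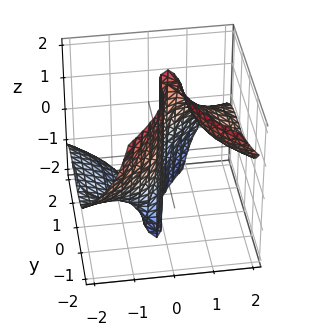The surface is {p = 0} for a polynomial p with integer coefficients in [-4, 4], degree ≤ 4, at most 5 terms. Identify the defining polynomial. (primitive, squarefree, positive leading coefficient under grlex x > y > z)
3*x^2*z + y^3 - 3*x

deg p = 3. A generic line meets the surface in up to 3 points.
Reading off the gridlines: every point of the z-axis in the box is on the surface; it crosses the y-axis at the gridline y = 0; it meets the x-axis at x = 0 (among the integer gridlines).
These observations pin down the coefficients.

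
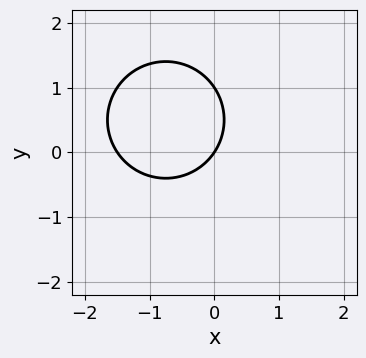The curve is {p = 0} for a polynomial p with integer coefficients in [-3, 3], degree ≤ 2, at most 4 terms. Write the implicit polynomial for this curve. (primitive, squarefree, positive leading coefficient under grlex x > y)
2*x^2 + 2*y^2 + 3*x - 2*y

(a) Degree: a generic line meets the curve in up to 2 points, so deg p = 2.
(b) Reading off the gridlines: among the integer gridlines, it crosses the y-axis at y ∈ {0, 1}; one x-axis crossing is at x = 0.
(c) The integer polynomial consistent with all of this is the stated p.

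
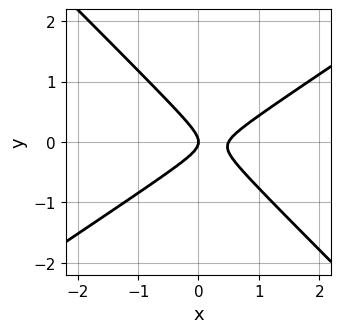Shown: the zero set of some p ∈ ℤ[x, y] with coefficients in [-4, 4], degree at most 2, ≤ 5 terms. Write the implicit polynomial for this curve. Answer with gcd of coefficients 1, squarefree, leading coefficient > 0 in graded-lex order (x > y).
2*x^2 - x*y - 3*y^2 - x

1. The degree is 2 — the shape is more complex than any degree-1 curve.
2. Against the integer gridlines: it meets the y-axis at y = 0 (among the integer gridlines); it meets the x-axis at x = 0 (among the integer gridlines).
3. These observations pin down the coefficients.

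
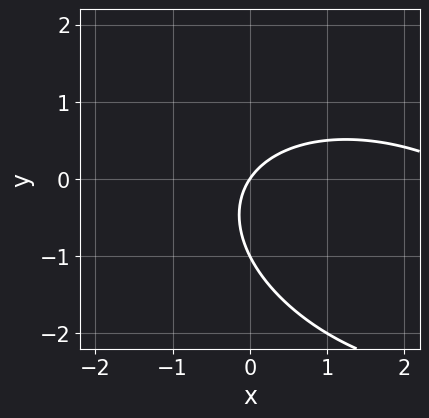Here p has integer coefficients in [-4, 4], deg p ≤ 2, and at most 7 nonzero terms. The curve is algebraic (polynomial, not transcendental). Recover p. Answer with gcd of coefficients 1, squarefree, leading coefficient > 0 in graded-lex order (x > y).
x^2 + x*y + 2*y^2 - 3*x + 2*y

1. Degree: no degree-1 curve has this shape, so deg p = 2.
2. Observable constraints: it crosses the x-axis at the gridline x = 0; among the integer gridlines, it crosses the y-axis at y ∈ {-1, 0}.
3. The integer polynomial consistent with all of this is the stated p.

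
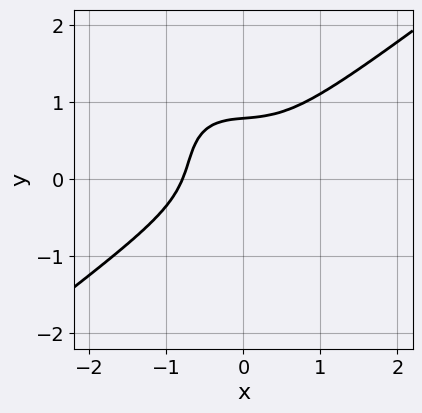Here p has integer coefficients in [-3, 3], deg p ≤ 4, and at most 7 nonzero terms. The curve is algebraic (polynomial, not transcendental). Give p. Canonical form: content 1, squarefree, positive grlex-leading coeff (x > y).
2*x^3 - 2*x*y^2 - 2*y^3 + 2*x*y + 1

First, the degree is 3 — a generic line meets the curve in up to 3 points.
Finally, matching integer coefficients to the picture gives p.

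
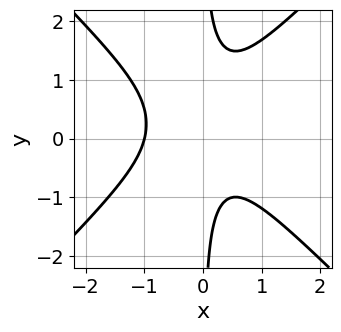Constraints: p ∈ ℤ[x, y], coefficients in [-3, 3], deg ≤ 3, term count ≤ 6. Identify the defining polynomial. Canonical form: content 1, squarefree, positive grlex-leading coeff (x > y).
2*x^3 - 2*x*y^2 + x^2 + x*y + 1

1. deg p = 3. No degree-2 curve has this shape.
2. From the visible intercepts: it meets the x-axis at x = -1 (among the integer gridlines); the curve avoids every integer y-axis point in the box.
3. Solving for integer coefficients yields p as stated.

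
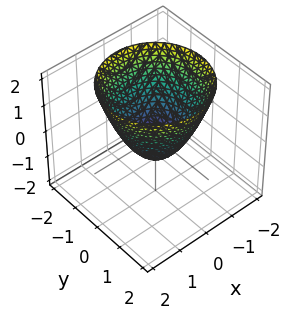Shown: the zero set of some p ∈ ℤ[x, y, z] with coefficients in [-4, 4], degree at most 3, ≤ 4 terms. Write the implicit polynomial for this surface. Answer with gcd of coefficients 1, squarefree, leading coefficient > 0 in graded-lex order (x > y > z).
The degree is 2 — the shape is more complex than any degree-1 surface.
Symmetries: the surface is invariant under rotation about z: p = q(x² + y², z).
Checking where it meets the axes: a circular section at z = 0 has radius between 0 and 1.
Putting this together gives p.

3*x^2 + 3*y^2 - 3*z - 2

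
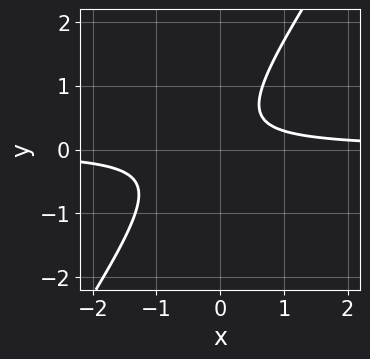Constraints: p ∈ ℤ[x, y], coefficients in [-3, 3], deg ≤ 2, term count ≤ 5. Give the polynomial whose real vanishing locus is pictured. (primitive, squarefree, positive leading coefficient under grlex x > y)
3*x*y - 2*y^2 + y - 1

(a) The degree is 2 — the shape is more complex than any degree-1 curve.
(b) From the axis intercepts and sections: it misses every integer gridline on the x-axis; it misses every integer gridline on the y-axis.
(c) Fitting integer coefficients to these (and the overall shape) gives p.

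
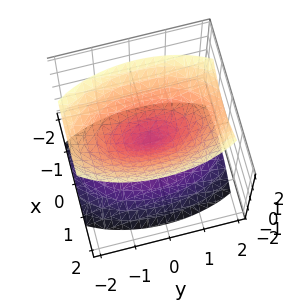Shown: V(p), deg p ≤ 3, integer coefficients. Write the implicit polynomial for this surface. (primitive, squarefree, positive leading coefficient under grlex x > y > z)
(a) The picture has 2 separate pieces. They look like related sheets of one shape, so recover p as a whole.
(b) Degree: two nappes meeting at a single point; a quadric, so deg p = 2.
(c) Symmetries: the y ↦ −y reflection is a symmetry, so y appears only in even powers; mirror symmetry x ↦ −x ⇒ only even powers of x; it's symmetric under z → −z, forcing even powers of z.
(d) From the axis intercepts and sections: one x-axis crossing is at x = 0; it meets the y-axis at y = 0 (among the integer gridlines).
(e) Together with the visible shape, these determine p as stated.

3*x^2 + y^2 - 2*z^2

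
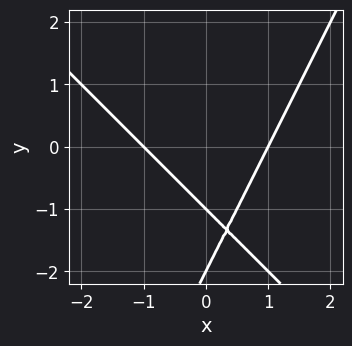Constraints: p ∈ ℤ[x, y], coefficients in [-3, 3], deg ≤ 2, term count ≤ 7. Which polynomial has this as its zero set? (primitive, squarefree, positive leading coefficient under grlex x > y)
2*x^2 + x*y - y^2 - 3*y - 2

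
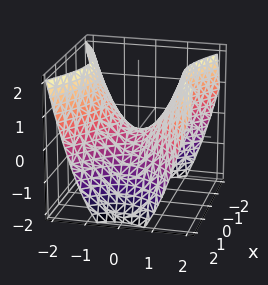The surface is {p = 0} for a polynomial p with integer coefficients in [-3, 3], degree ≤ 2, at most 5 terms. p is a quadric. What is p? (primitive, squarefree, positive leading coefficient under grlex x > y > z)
(a) Degree: a saddle surface; a quadric, so deg p = 2.
(b) Symmetries: it's symmetric under y → −y, forcing even powers of y; it's symmetric under x → −x, forcing even powers of x.
(c) From the visible intercepts: it crosses the x-axis at the gridline x = 0; one y-axis crossing is at y = 0; it crosses the z-axis at the gridline z = 0.
(d) Assembling these constraints gives the stated polynomial.

2*x^2 - 3*y^2 + 3*z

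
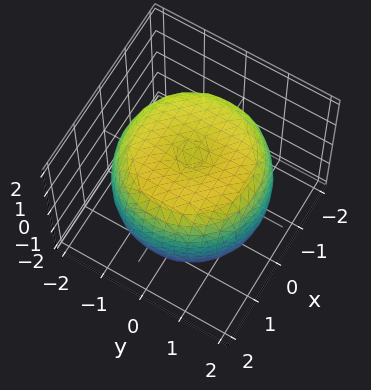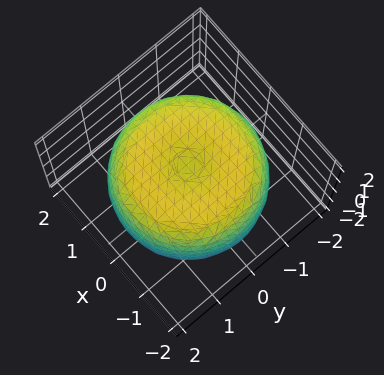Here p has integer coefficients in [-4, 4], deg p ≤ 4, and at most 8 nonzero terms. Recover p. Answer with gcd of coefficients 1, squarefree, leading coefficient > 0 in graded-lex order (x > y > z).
x^4 + 2*x^2*y^2 + y^4 - 2*x^2 - 2*y^2 + 2*z^2 - 3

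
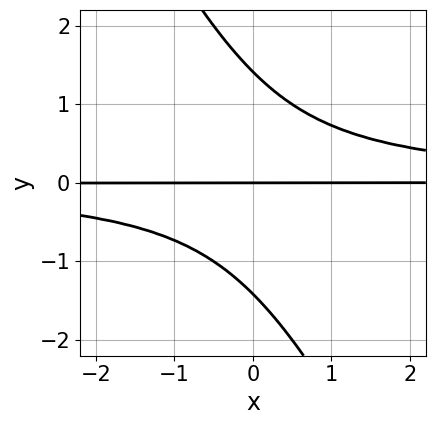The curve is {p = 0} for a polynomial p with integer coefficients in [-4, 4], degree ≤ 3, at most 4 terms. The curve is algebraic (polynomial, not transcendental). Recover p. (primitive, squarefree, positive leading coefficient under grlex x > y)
2*x*y^2 + y^3 - 2*y

First, deg p = 3. The shape is more complex than any degree-2 curve.
Next, checking where it meets the axes: the visible x-axis segment lies entirely on the curve; one y-axis crossing is at y = 0.
Finally, these observations pin down the coefficients.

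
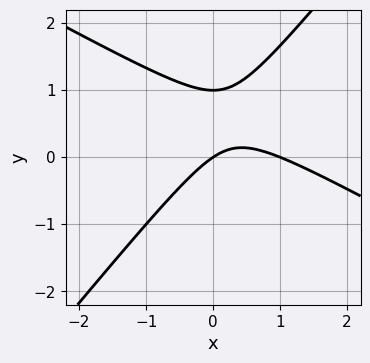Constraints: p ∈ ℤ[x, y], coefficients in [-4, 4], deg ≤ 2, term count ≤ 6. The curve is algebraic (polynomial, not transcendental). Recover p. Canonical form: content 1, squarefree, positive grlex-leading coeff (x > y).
2*x^2 + 2*x*y - 3*y^2 - 2*x + 3*y

First, the degree is 2 — a generic line meets the curve in up to 2 points.
Next, from the axis intercepts and sections: among the integer gridlines, it crosses the y-axis at y ∈ {0, 1}; among the integer gridlines, it crosses the x-axis at x ∈ {0, 1}.
Finally, fitting integer coefficients to these (and the overall shape) gives p.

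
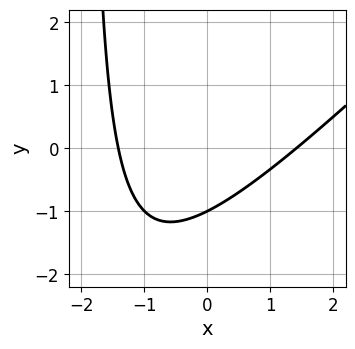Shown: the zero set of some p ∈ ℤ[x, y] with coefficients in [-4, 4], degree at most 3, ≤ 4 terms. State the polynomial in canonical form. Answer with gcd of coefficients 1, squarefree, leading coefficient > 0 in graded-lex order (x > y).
(a) Degree: a generic line meets the curve in up to 2 points, so deg p = 2.
(b) From the visible intercepts: it meets the y-axis at y = -1 (among the integer gridlines).
(c) Matching integer coefficients to the picture gives p.

x^2 - x*y - 2*y - 2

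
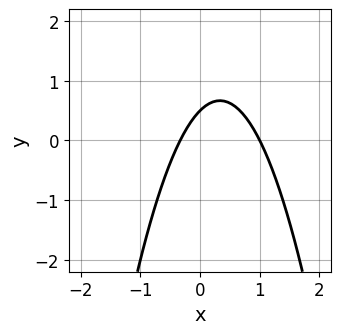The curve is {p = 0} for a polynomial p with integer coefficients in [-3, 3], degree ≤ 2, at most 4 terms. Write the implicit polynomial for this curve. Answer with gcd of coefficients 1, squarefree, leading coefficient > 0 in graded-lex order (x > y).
(a) The degree is 2 — a generic line meets the curve in up to 2 points.
(b) Against the integer gridlines: it crosses the x-axis at the gridline x = 1.
(c) Solving for integer coefficients yields p as stated.

3*x^2 - 2*x + 2*y - 1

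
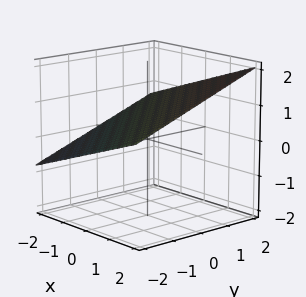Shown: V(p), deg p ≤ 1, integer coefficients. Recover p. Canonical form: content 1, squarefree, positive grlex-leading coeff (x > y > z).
The degree is 1 — the surface is flat (a plane).
Checking where it meets the axes: it meets the y-axis at y = -2 (among the integer gridlines); it meets the x-axis at x = -2 (among the integer gridlines).
Together with the visible shape, these determine p as stated.

x + y - 3*z + 2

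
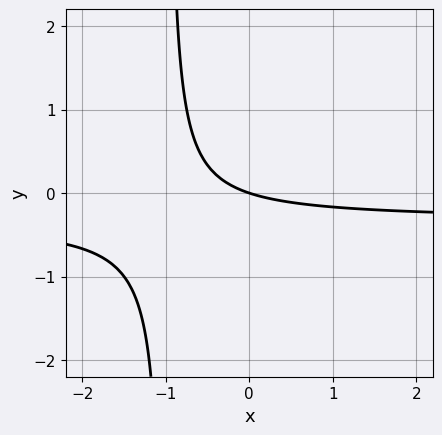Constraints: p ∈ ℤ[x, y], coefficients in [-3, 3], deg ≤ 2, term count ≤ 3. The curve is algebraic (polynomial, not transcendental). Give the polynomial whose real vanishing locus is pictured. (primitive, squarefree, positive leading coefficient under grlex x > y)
Degree: the shape is more complex than any degree-1 curve, so deg p = 2.
From the visible intercepts: it meets the x-axis at x = 0 (among the integer gridlines); one y-axis crossing is at y = 0.
Putting this together gives p.

3*x*y + x + 3*y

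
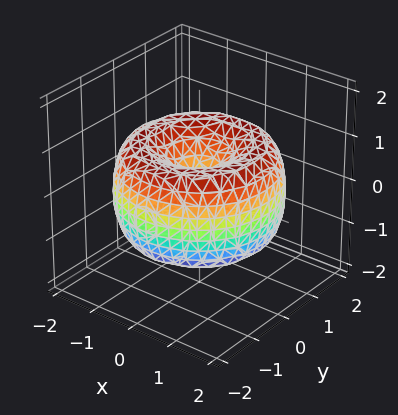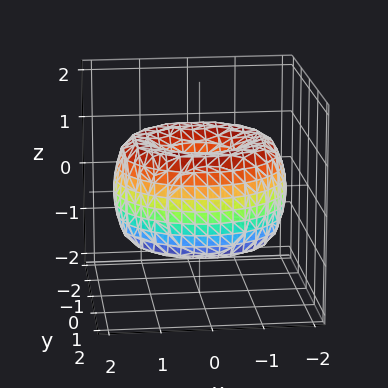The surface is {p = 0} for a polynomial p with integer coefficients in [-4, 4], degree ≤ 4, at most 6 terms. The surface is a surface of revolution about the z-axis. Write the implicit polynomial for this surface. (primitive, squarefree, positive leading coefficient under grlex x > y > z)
The degree is 4 — no degree-3 surface has this shape.
Symmetries: the z-axis is an axis of rotation, so x and y enter only as x² + y².
Observable constraints: one z-axis crossing is at z = 0; it crosses the y-axis at the gridline y = 0; one x-axis crossing is at x = 0; a circular section at z = 1 has radius exactly 1.
These observations pin down the coefficients.

x^4 + 2*x^2*y^2 + y^4 - 3*x^2 - 3*y^2 + 2*z^2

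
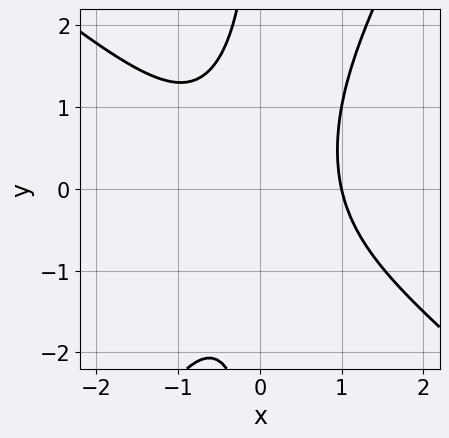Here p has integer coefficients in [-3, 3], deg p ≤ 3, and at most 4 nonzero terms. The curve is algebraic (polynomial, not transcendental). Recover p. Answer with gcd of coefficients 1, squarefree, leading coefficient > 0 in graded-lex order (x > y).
(a) deg p = 3. The shape is more complex than any degree-2 curve.
(b) From the axis intercepts and sections: no y-intercept at any integer in the box; it meets the x-axis at x = 1 (among the integer gridlines).
(c) Together with the visible shape, these determine p as stated.

3*x^3 + 2*x^2*y - 2*x*y^2 - 3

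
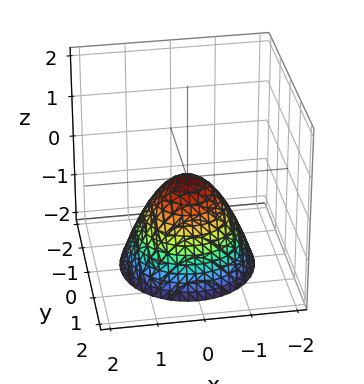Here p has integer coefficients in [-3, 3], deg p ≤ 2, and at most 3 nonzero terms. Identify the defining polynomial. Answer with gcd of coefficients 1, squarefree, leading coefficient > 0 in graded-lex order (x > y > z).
(a) Degree: a paraboloid; a quadric, so deg p = 2.
(b) Symmetry: every cross-section ⟂ z is a circle, so x, y appear only via x² + y².
(c) Checking where it meets the axes: one y-axis crossing is at y = 0; a circular section at z = -2 has radius between 1 and 2; it crosses the z-axis at the gridline z = 0.
(d) Together with the visible shape, these determine p as stated.

x^2 + y^2 + z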